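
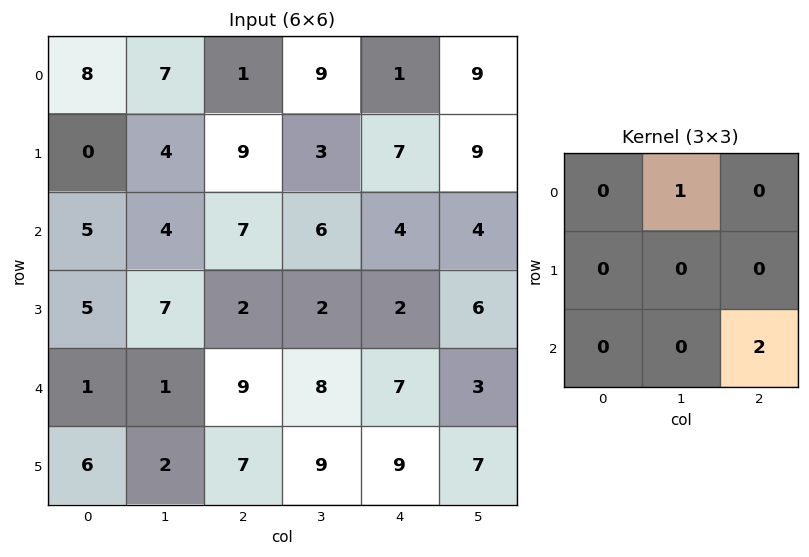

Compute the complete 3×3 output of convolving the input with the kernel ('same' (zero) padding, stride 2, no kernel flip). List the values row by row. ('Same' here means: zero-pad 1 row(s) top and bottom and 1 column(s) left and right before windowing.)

8 6 18
14 13 19
9 20 16

Output[0,0]: The receptive field on the zero-padded input at this output position is [0 0 0 / 0 8 7 / 0 0 4]. Elementwise product with the kernel and sum: 0·1 + 4·2.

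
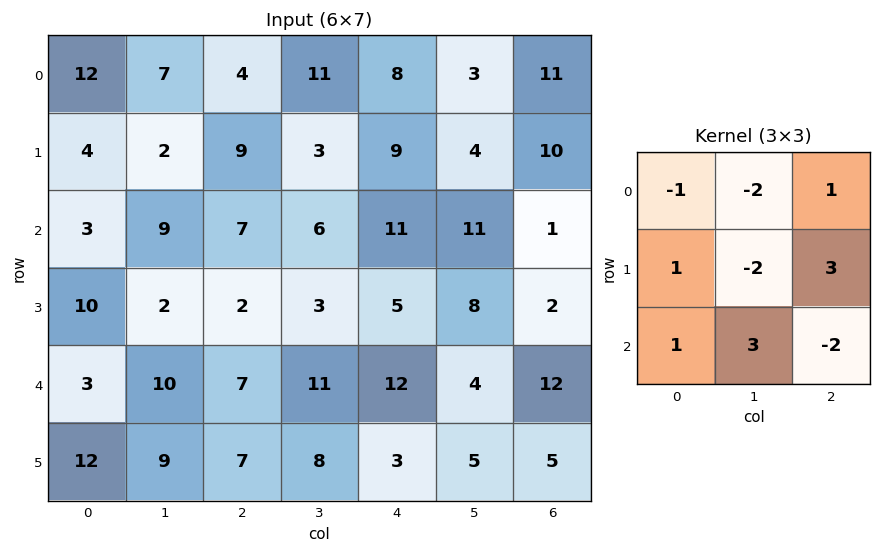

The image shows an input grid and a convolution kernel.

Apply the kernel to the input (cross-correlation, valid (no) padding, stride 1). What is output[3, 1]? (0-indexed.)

40

The receptive field on the input at this output position is [2 2 3 / 10 7 11 / 9 7 8]. Elementwise product with the kernel and sum: 2·-1 + 2·-2 + 3·1 + 10·1 + 7·-2 + 11·3 + 9·1 + 7·3 + 8·-2.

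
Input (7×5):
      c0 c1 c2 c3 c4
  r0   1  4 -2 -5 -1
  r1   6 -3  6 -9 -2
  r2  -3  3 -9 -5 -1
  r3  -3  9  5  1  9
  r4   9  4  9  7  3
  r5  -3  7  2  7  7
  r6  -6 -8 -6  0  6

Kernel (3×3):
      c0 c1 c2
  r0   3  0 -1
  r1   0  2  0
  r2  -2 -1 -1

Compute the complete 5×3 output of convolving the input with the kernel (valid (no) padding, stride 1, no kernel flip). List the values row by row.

Output[0,0]: The receptive field on the input at this output position is [1 4 -2 / 6 -3 6 / -3 3 -9]. Elementwise product with the kernel and sum: 1·3 + -2·-1 + -3·2 + -3·-2 + 3·-1 + -9·-1.
Output[0,1]: The receptive field on the input at this output position is [4 -2 -5 / -3 6 -9 / 3 -9 -5]. Elementwise product with the kernel and sum: 4·3 + -5·-1 + 6·2 + 3·-2 + -9·-1 + -5·-1.

11 37 1
10 -42 -10
-13 0 -52
-9 21 2
58 31 44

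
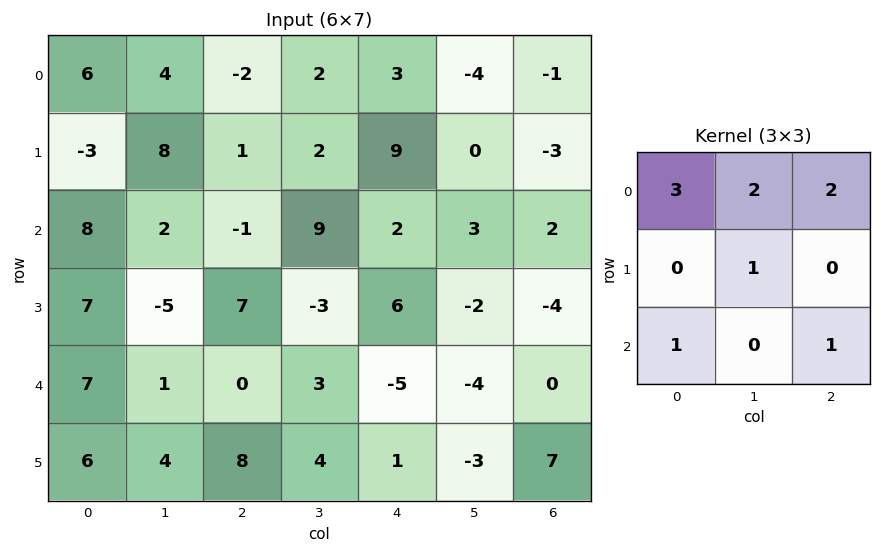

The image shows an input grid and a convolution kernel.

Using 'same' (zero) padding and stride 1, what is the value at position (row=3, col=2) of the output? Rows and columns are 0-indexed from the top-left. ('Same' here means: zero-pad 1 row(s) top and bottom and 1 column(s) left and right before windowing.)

The receptive field on the zero-padded input at this output position is [2 -1 9 / -5 7 -3 / 1 0 3]. Elementwise product with the kernel and sum: 2·3 + -1·2 + 9·2 + 7·1 + 1·1 + 3·1.

33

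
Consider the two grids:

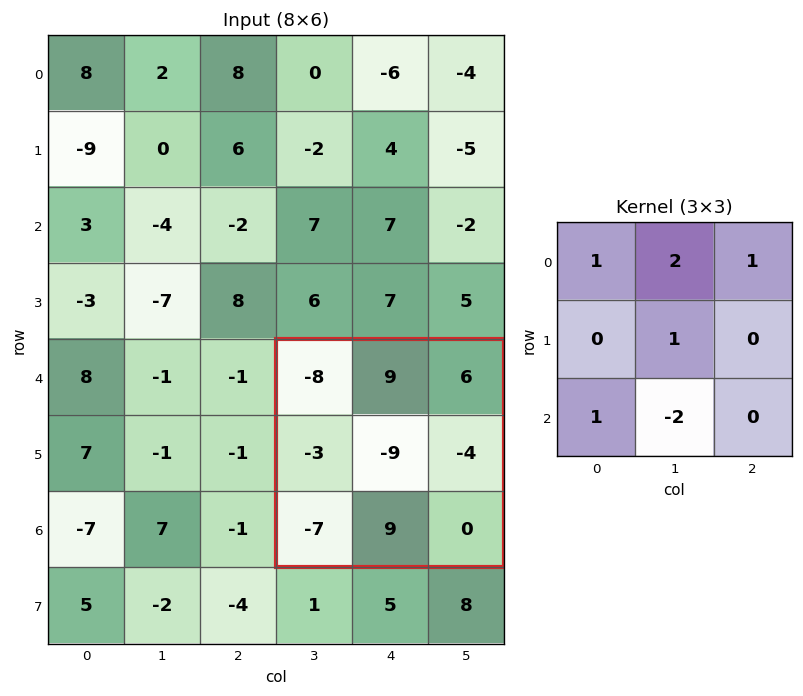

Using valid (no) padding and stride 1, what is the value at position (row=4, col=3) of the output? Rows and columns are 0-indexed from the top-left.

The receptive field on the input at this output position is [-8 9 6 / -3 -9 -4 / -7 9 0]. Elementwise product with the kernel and sum: -8·1 + 9·2 + 6·1 + -9·1 + -7·1 + 9·-2.

-18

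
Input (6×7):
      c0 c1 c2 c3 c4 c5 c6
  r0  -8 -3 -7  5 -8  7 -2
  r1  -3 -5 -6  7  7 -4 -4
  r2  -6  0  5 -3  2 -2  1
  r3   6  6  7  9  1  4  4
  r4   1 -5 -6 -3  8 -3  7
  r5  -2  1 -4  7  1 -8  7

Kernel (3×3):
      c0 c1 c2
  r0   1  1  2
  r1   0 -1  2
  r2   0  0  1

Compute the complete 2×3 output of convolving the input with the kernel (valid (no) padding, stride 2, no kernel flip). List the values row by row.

-27 -9 -8
6 7 13

Output[0,0]: The receptive field on the input at this output position is [-8 -3 -7 / -3 -5 -6 / -6 0 5]. Elementwise product with the kernel and sum: -8·1 + -3·1 + -7·2 + -5·-1 + -6·2 + 5·1.
Output[0,1]: The receptive field on the input at this output position is [-7 5 -8 / -6 7 7 / 5 -3 2]. Elementwise product with the kernel and sum: -7·1 + 5·1 + -8·2 + 7·-1 + 7·2 + 2·1.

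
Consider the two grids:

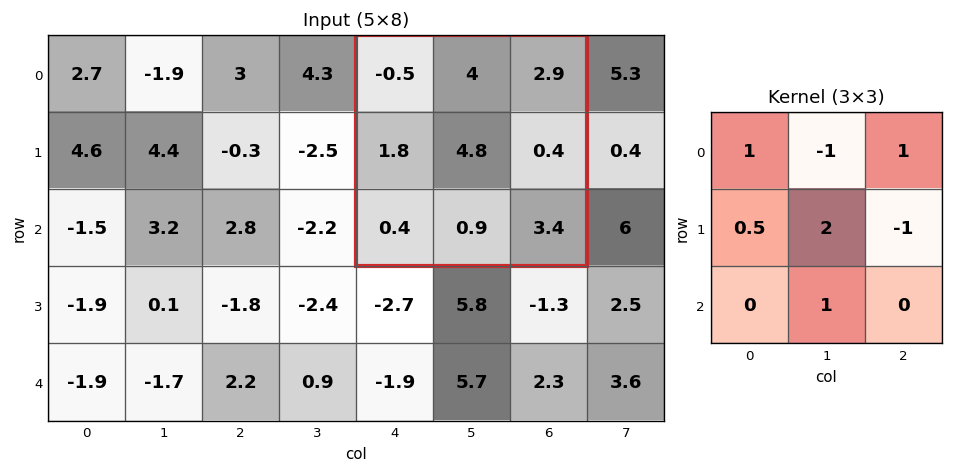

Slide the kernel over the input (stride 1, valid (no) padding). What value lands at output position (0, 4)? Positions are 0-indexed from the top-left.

The receptive field on the input at this output position is [-0.5 4 2.9 / 1.8 4.8 0.4 / 0.4 0.9 3.4]. Elementwise product with the kernel and sum: -0.5·1 + 4·-1 + 2.9·1 + 1.8·0.5 + 4.8·2 + 0.4·-1 + 0.9·1.

9.4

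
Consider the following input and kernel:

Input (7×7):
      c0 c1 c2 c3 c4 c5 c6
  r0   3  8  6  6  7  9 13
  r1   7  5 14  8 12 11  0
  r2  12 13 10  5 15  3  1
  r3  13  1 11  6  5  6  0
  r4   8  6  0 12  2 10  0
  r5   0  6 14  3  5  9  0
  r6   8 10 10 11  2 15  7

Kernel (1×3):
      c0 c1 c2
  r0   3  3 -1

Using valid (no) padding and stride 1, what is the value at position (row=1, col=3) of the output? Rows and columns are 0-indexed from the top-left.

49

The receptive field on the input at this output position is [8 12 11]. Elementwise product with the kernel and sum: 8·3 + 12·3 + 11·-1.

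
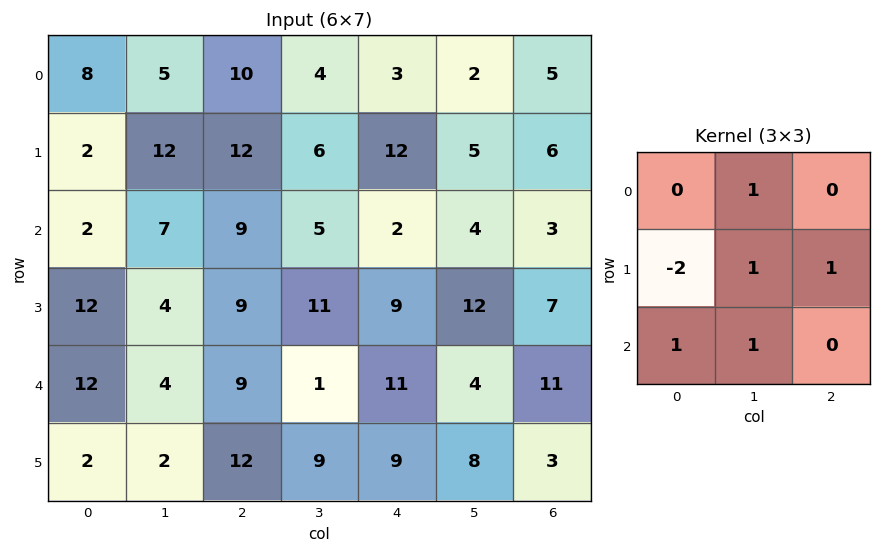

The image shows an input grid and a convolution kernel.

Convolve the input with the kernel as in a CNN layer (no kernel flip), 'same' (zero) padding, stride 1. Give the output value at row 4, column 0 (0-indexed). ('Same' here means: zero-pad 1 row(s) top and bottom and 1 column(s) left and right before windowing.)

The receptive field on the zero-padded input at this output position is [0 12 4 / 0 12 4 / 0 2 2]. Elementwise product with the kernel and sum: 12·1 + 0·-2 + 12·1 + 4·1 + 0·1 + 2·1.

30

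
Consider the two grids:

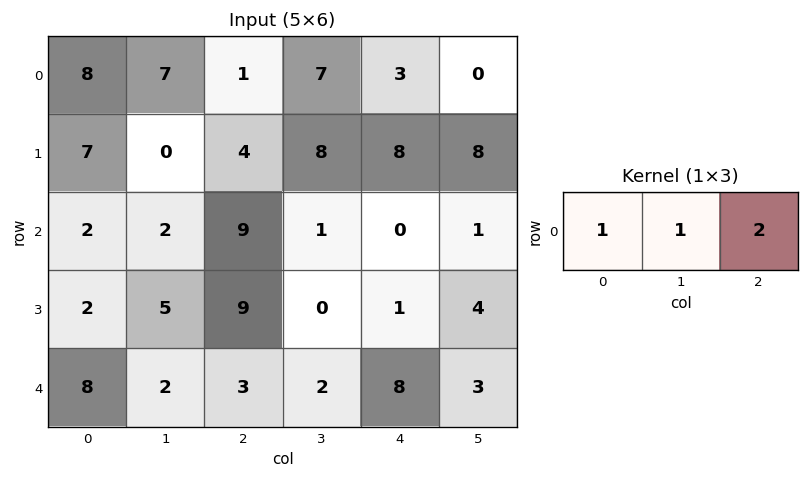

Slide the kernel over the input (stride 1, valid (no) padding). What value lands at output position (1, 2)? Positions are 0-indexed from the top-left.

28

The receptive field on the input at this output position is [4 8 8]. Elementwise product with the kernel and sum: 4·1 + 8·1 + 8·2.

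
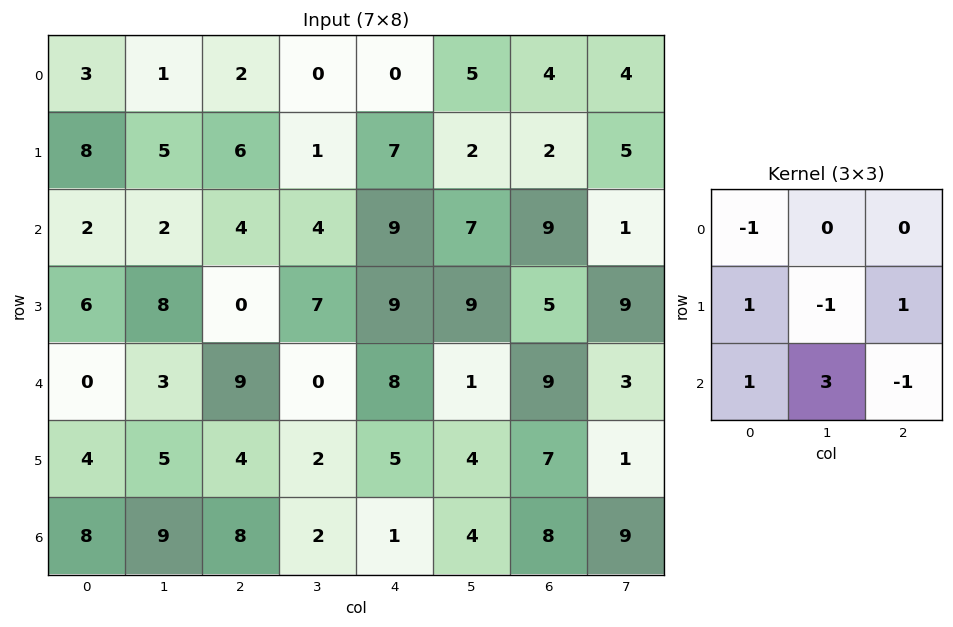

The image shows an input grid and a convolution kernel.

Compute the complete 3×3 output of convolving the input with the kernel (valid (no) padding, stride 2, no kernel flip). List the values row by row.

Output[0,0]: The receptive field on the input at this output position is [3 1 2 / 8 5 6 / 2 2 4]. Elementwise product with the kernel and sum: 3·-1 + 8·1 + 5·-1 + 6·1 + 2·1 + 2·3 + 4·-1.

10 17 28
-4 -1 -2
30 11 5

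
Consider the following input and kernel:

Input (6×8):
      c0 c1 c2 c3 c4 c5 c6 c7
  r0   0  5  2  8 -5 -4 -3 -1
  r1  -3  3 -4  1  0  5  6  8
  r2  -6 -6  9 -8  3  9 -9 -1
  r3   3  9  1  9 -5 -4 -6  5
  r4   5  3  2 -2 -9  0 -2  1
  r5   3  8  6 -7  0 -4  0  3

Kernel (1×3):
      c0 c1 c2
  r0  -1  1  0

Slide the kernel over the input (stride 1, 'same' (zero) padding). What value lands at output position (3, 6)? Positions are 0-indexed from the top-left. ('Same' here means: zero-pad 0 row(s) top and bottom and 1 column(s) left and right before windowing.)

-2

The receptive field on the zero-padded input at this output position is [-4 -6 5]. Elementwise product with the kernel and sum: -4·-1 + -6·1.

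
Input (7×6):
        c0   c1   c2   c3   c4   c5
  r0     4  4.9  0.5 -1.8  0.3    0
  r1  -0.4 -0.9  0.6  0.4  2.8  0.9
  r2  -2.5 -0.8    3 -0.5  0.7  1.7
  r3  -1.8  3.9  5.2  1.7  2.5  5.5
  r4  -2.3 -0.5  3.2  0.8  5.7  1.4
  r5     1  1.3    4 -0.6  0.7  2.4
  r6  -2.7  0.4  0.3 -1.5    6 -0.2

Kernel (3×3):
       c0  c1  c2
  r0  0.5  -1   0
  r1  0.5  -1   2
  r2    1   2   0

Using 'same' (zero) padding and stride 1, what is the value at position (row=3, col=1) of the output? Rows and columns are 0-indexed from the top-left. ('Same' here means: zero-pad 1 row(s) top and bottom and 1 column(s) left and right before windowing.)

The receptive field on the zero-padded input at this output position is [-2.5 -0.8 3 / -1.8 3.9 5.2 / -2.3 -0.5 3.2]. Elementwise product with the kernel and sum: -2.5·0.5 + -0.8·-1 + -1.8·0.5 + 3.9·-1 + 5.2·2 + -2.3·1 + -0.5·2.

1.85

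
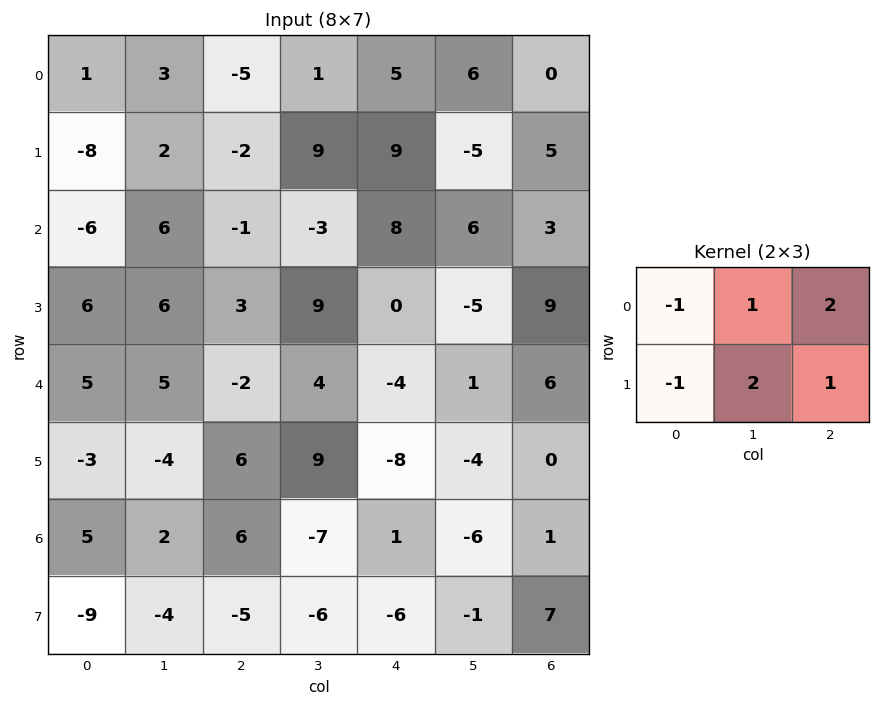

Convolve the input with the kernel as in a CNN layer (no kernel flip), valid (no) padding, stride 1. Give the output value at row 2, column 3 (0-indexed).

9

The receptive field on the input at this output position is [-3 8 6 / 9 0 -5]. Elementwise product with the kernel and sum: -3·-1 + 8·1 + 6·2 + 9·-1 + 0·2 + -5·1.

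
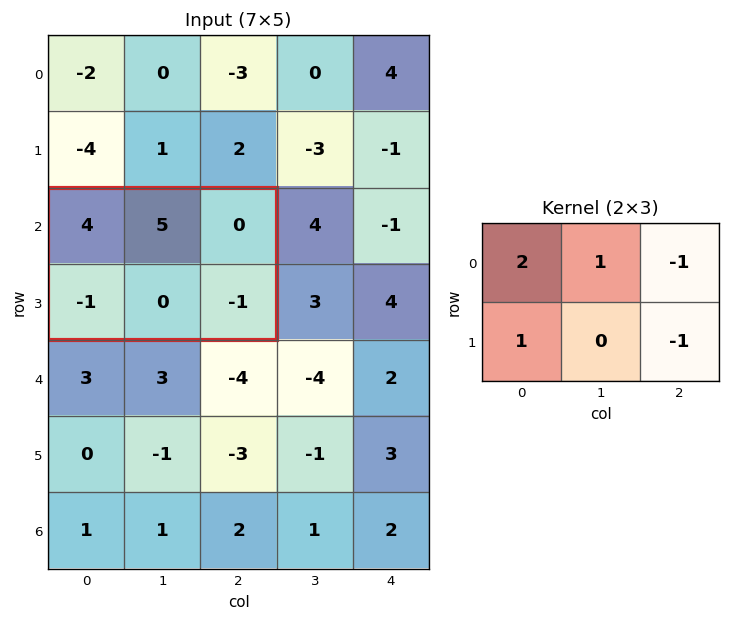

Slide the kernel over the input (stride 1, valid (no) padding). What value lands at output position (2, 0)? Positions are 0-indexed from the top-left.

The receptive field on the input at this output position is [4 5 0 / -1 0 -1]. Elementwise product with the kernel and sum: 4·2 + 5·1 + 0·-1 + -1·1 + -1·-1.

13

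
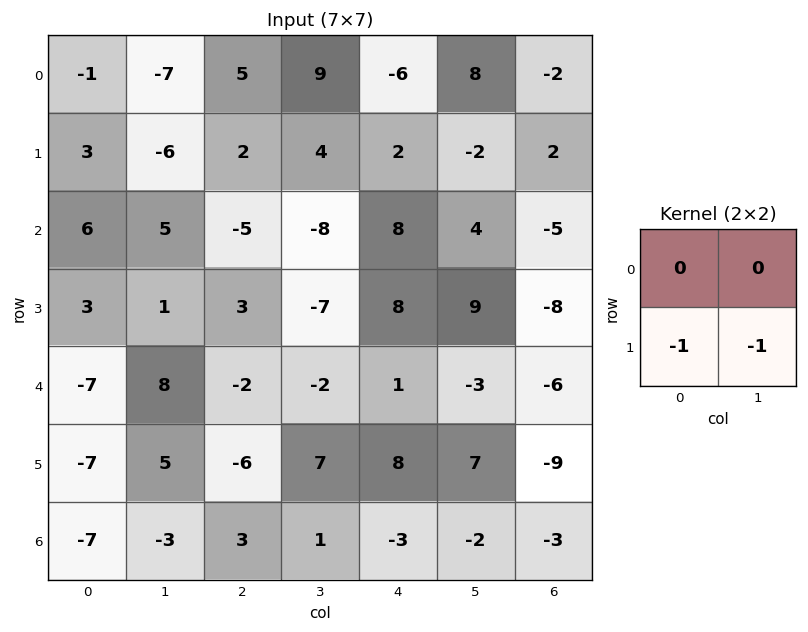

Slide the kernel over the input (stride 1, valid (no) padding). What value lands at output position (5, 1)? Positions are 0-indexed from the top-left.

0

The receptive field on the input at this output position is [5 -6 / -3 3]. Elementwise product with the kernel and sum: -3·-1 + 3·-1.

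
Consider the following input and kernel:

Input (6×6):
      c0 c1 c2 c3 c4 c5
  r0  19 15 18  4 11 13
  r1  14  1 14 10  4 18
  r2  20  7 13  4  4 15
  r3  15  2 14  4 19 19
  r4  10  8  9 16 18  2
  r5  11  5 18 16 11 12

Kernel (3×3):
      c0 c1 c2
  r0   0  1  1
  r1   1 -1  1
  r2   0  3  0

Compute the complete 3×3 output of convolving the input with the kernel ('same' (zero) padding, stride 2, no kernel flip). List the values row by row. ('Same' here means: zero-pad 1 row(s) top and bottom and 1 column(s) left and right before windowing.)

Output[0,0]: The receptive field on the zero-padded input at this output position is [0 0 0 / 0 19 15 / 0 14 1]. Elementwise product with the kernel and sum: 0·1 + 0·1 + 0·1 + 19·-1 + 15·1 + 14·3.
Output[0,1]: The receptive field on the zero-padded input at this output position is [0 0 0 / 15 18 4 / 1 14 10]. Elementwise product with the kernel and sum: 0·1 + 0·1 + 15·1 + 18·-1 + 4·1 + 14·3.

38 43 18
47 64 94
48 87 71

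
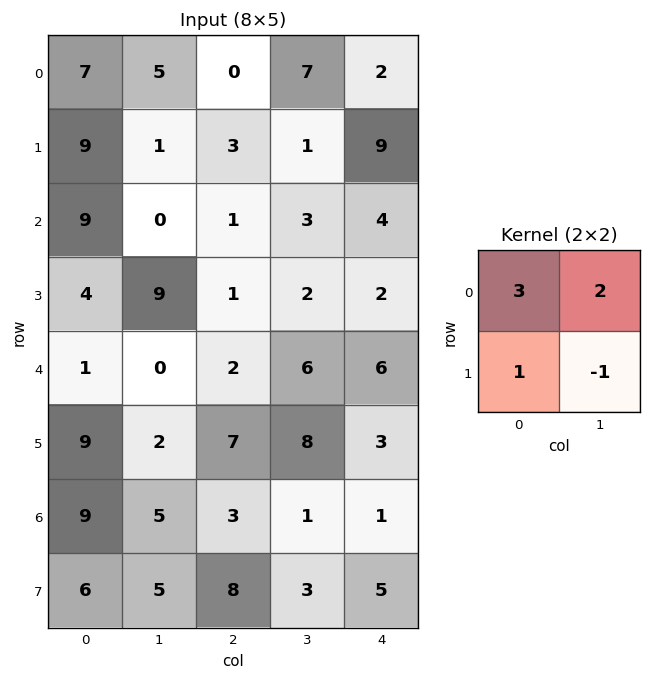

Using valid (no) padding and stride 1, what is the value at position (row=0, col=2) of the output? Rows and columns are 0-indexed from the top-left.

16

The receptive field on the input at this output position is [0 7 / 3 1]. Elementwise product with the kernel and sum: 0·3 + 7·2 + 3·1 + 1·-1.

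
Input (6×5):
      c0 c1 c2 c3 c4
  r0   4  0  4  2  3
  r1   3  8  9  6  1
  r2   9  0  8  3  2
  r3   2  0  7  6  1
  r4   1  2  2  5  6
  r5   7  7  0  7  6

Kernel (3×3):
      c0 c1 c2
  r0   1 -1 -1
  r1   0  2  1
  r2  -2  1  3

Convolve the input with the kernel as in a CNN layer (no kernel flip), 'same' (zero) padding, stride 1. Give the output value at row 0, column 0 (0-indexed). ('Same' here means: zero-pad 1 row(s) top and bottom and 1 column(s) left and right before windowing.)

The receptive field on the zero-padded input at this output position is [0 0 0 / 0 4 0 / 0 3 8]. Elementwise product with the kernel and sum: 0·1 + 0·-1 + 0·-1 + 4·2 + 0·1 + 0·-2 + 3·1 + 8·3.

35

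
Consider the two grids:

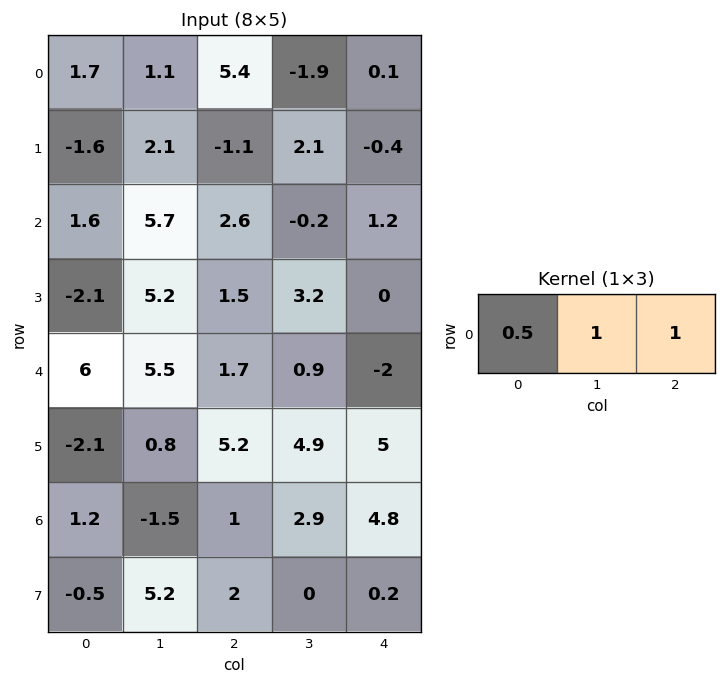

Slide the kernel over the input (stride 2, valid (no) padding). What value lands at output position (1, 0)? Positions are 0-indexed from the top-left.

The receptive field on the input at this output position is [1.6 5.7 2.6]. Elementwise product with the kernel and sum: 1.6·0.5 + 5.7·1 + 2.6·1.

9.1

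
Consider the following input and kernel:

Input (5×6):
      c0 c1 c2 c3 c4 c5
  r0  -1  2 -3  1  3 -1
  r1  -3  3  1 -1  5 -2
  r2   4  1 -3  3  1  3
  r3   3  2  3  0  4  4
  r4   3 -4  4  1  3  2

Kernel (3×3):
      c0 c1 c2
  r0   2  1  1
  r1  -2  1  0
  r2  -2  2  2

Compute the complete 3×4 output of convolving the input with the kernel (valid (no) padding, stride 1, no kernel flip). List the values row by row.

-6 -5 9 13
-5 3 17 12
-4 19 -8 22

Output[0,0]: The receptive field on the input at this output position is [-1 2 -3 / -3 3 1 / 4 1 -3]. Elementwise product with the kernel and sum: -1·2 + 2·1 + -3·1 + -3·-2 + 3·1 + 4·-2 + 1·2 + -3·2.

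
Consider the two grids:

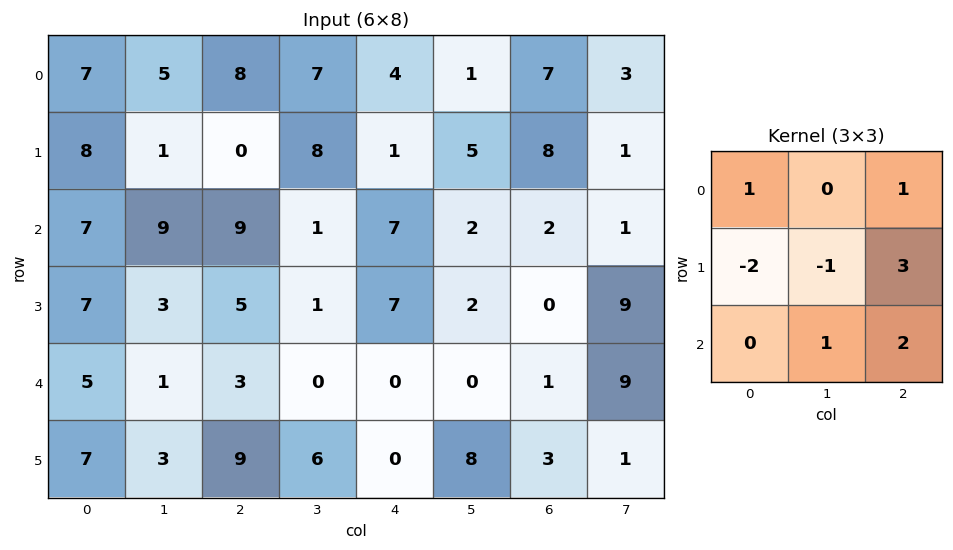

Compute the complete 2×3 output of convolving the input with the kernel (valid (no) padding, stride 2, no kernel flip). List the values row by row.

Output[0,0]: The receptive field on the input at this output position is [7 5 8 / 8 1 0 / 7 9 9]. Elementwise product with the kernel and sum: 7·1 + 8·1 + 8·-2 + 1·-1 + 0·3 + 9·1 + 9·2.
Output[0,1]: The receptive field on the input at this output position is [8 7 4 / 0 8 1 / 9 1 7]. Elementwise product with the kernel and sum: 8·1 + 4·1 + 0·-2 + 8·-1 + 1·3 + 1·1 + 7·2.

25 22 34
21 26 -5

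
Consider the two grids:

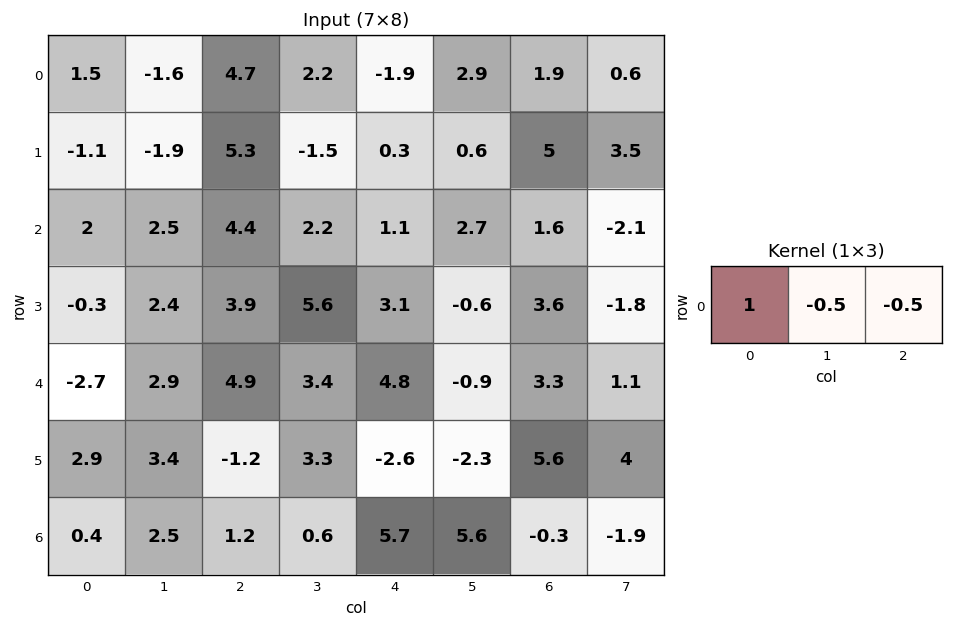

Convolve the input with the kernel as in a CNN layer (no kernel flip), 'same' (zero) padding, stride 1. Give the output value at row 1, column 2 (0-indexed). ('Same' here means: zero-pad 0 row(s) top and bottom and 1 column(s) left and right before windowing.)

-3.8

The receptive field on the zero-padded input at this output position is [-1.9 5.3 -1.5]. Elementwise product with the kernel and sum: -1.9·1 + 5.3·-0.5 + -1.5·-0.5.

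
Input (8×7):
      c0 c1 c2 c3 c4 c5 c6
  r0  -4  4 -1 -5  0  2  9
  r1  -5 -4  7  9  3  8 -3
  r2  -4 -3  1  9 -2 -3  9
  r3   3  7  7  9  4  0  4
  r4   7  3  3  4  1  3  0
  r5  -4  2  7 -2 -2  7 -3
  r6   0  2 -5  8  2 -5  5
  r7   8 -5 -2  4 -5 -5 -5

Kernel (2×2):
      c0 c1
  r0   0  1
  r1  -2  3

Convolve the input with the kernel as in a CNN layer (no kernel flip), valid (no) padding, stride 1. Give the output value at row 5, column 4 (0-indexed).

-12

The receptive field on the input at this output position is [-2 7 / 2 -5]. Elementwise product with the kernel and sum: 7·1 + 2·-2 + -5·3.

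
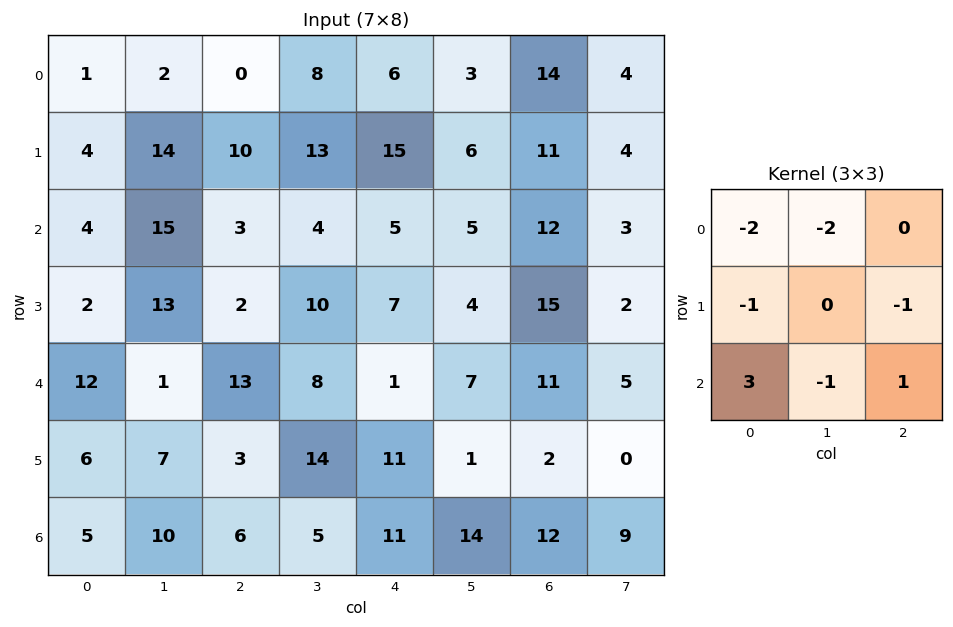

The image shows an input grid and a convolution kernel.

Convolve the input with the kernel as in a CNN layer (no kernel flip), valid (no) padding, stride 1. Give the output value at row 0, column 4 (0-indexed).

-22

The receptive field on the input at this output position is [6 3 14 / 15 6 11 / 5 5 12]. Elementwise product with the kernel and sum: 6·-2 + 3·-2 + 15·-1 + 11·-1 + 5·3 + 5·-1 + 12·1.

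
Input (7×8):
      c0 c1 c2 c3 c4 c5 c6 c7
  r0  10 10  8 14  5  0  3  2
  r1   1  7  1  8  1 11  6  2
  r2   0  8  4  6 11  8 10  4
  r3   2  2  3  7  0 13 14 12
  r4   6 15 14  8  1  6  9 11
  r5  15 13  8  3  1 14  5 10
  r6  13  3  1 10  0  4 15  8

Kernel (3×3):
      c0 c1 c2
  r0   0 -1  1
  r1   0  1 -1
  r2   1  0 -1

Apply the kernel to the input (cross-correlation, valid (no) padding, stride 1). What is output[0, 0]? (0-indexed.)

0

The receptive field on the input at this output position is [10 10 8 / 1 7 1 / 0 8 4]. Elementwise product with the kernel and sum: 10·-1 + 8·1 + 7·1 + 1·-1 + 0·1 + 4·-1.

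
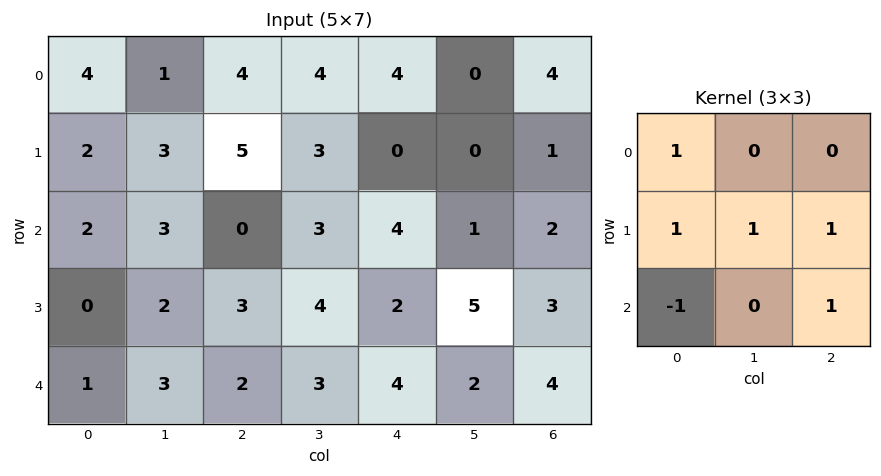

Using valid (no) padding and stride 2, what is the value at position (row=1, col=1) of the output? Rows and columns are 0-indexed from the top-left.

11

The receptive field on the input at this output position is [0 3 4 / 3 4 2 / 2 3 4]. Elementwise product with the kernel and sum: 0·1 + 3·1 + 4·1 + 2·1 + 2·-1 + 4·1.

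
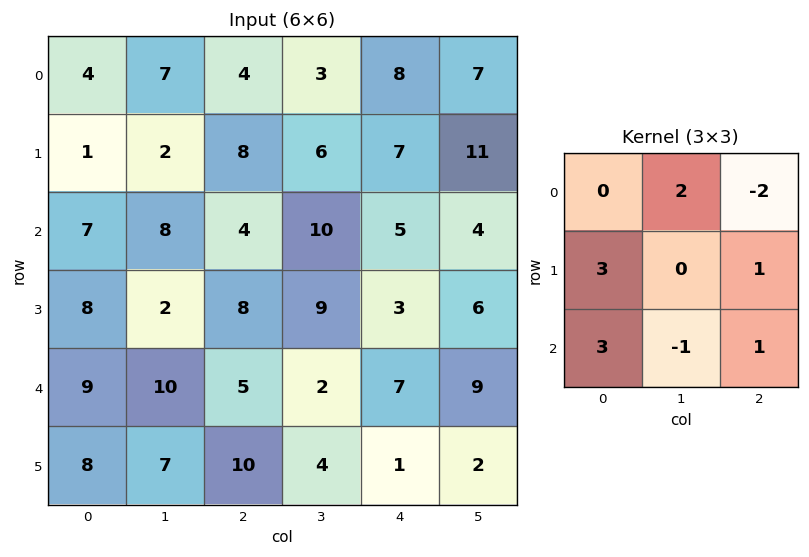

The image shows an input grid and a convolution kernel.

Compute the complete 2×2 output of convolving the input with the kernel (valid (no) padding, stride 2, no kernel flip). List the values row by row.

Output[0,0]: The receptive field on the input at this output position is [4 7 4 / 1 2 8 / 7 8 4]. Elementwise product with the kernel and sum: 7·2 + 4·-2 + 1·3 + 8·1 + 7·3 + 8·-1 + 4·1.

34 28
62 57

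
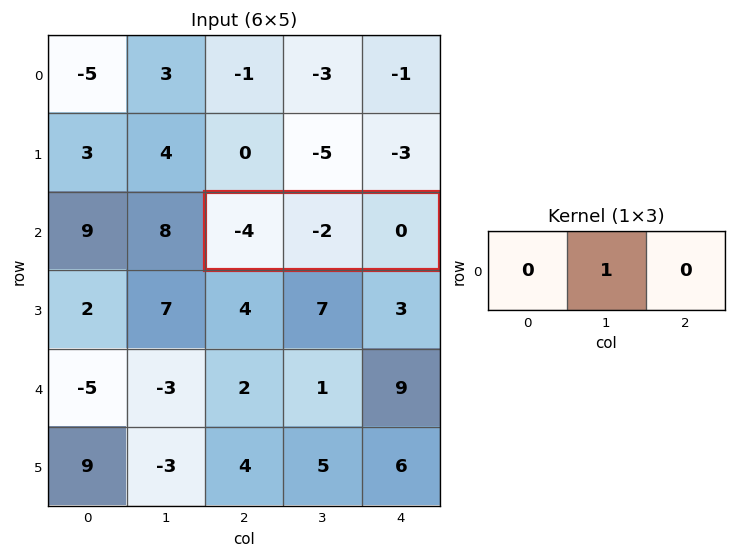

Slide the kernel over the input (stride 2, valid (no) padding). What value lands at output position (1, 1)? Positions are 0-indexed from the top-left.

The receptive field on the input at this output position is [-4 -2 0]. Elementwise product with the kernel and sum: -2·1.

-2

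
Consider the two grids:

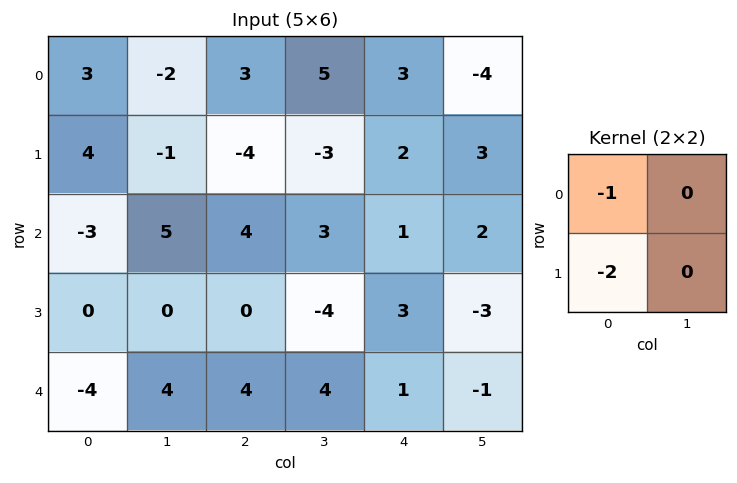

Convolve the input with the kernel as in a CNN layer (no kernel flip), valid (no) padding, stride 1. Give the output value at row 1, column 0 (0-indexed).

The receptive field on the input at this output position is [4 -1 / -3 5]. Elementwise product with the kernel and sum: 4·-1 + -3·-2.

2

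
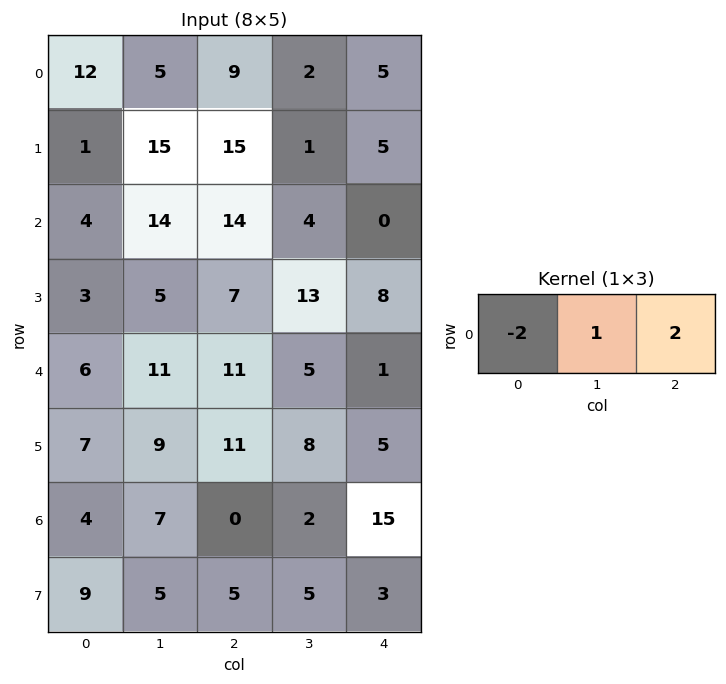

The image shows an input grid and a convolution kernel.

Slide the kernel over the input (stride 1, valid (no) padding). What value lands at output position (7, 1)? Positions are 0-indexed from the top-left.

The receptive field on the input at this output position is [5 5 5]. Elementwise product with the kernel and sum: 5·-2 + 5·1 + 5·2.

5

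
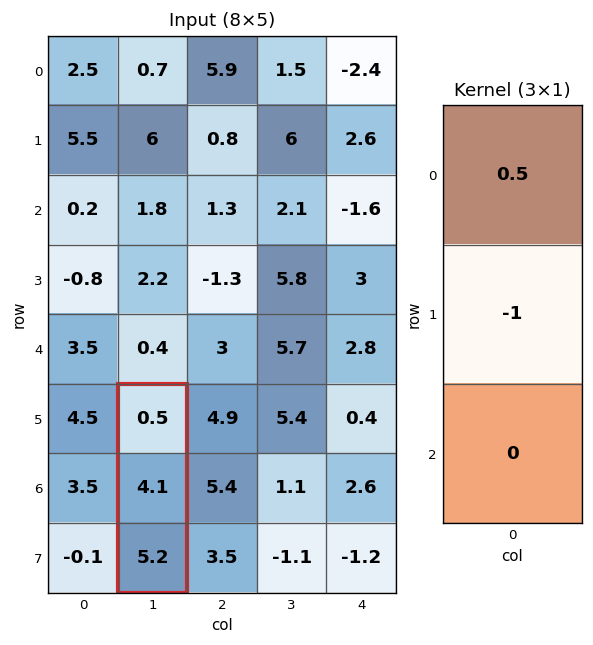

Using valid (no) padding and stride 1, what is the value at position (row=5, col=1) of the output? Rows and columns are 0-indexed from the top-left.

The receptive field on the input at this output position is [0.5 / 4.1 / 5.2]. Elementwise product with the kernel and sum: 0.5·0.5 + 4.1·-1.

-3.85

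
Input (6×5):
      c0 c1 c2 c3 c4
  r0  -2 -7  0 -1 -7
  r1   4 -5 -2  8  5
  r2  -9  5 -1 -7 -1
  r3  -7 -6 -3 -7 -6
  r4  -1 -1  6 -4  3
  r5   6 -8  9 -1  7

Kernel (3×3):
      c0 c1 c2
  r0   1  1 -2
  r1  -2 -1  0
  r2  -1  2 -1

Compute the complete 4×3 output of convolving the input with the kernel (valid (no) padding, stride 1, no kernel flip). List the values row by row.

8 7 -3
14 -25 0
11 50 -10
-35 28 -24

Output[0,0]: The receptive field on the input at this output position is [-2 -7 0 / 4 -5 -2 / -9 5 -1]. Elementwise product with the kernel and sum: -2·1 + -7·1 + 0·-2 + 4·-2 + -5·-1 + -9·-1 + 5·2 + -1·-1.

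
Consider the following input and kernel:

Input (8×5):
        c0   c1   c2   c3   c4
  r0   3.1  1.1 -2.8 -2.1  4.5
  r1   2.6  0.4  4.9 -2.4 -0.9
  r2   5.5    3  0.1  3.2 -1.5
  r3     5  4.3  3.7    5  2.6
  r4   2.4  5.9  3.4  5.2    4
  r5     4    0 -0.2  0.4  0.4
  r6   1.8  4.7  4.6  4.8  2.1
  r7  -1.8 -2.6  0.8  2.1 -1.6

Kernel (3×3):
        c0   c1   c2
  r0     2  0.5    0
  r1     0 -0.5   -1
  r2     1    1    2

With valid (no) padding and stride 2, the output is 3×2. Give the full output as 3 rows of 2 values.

Output[0,0]: The receptive field on the input at this output position is [3.1 1.1 -2.8 / 2.6 0.4 4.9 / 5.5 3 0.1]. Elementwise product with the kernel and sum: 3.1·2 + 1.1·0.5 + 0.4·-0.5 + 4.9·-1 + 5.5·1 + 3·1 + 0.1·2.

10.35 -4.25
21.75 13.3
23.65 22.4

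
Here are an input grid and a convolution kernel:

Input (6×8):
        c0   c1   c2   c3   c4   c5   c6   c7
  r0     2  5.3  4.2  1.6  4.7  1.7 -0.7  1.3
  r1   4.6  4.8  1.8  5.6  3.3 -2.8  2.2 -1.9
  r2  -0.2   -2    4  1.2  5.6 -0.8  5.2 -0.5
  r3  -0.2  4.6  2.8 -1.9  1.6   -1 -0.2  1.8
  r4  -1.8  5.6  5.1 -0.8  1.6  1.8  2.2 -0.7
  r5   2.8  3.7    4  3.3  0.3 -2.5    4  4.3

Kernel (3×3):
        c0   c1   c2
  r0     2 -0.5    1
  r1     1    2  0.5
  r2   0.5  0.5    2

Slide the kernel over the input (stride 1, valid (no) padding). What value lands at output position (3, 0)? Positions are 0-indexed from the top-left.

23.3

The receptive field on the input at this output position is [-0.2 4.6 2.8 / -1.8 5.6 5.1 / 2.8 3.7 4]. Elementwise product with the kernel and sum: -0.2·2 + 4.6·-0.5 + 2.8·1 + -1.8·1 + 5.6·2 + 5.1·0.5 + 2.8·0.5 + 3.7·0.5 + 4·2.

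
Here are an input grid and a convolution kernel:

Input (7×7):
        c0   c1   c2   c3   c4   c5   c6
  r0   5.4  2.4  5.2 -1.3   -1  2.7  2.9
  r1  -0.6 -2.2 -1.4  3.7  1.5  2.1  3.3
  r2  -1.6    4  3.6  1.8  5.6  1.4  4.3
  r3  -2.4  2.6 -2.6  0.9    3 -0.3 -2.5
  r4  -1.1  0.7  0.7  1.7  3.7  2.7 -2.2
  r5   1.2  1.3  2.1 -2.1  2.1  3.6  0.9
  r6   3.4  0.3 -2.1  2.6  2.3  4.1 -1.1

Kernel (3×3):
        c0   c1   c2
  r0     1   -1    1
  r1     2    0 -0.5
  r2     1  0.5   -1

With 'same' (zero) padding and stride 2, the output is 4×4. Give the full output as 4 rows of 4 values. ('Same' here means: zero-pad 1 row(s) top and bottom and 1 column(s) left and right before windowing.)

Output[0,0]: The receptive field on the zero-padded input at this output position is [0 0 0 / 0 5.4 2.4 / 0 -0.6 -2.2]. Elementwise product with the kernel and sum: 0·1 + 0·-1 + 0·1 + 0·2 + 2.4·-0.5 + 0·1 + -0.6·0.5 + -2.2·-1.
Output[0,1]: The receptive field on the zero-padded input at this output position is [0 0 0 / 2.4 5.2 -1.3 / -2.2 -1.4 3.7]. Elementwise product with the kernel and sum: 0·1 + 0·-1 + 0·1 + 2.4·2 + -1.3·-0.5 + -2.2·1 + -1.4·0.5 + 3.7·-1.

0.7 -1.15 -1.6 9.15
-7.4 10.4 9.9 0.05
3.95 11.1 -5 11.65
-0.05 -3.6 2.55 10.9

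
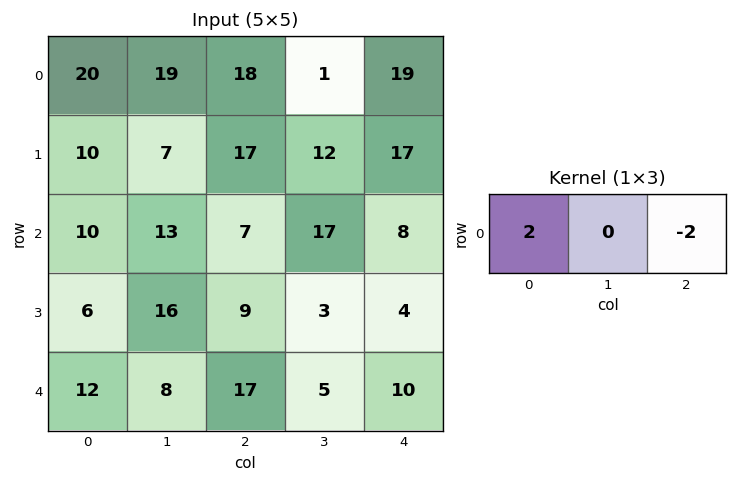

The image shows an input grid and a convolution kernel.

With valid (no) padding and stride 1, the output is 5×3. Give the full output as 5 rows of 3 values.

Output[0,0]: The receptive field on the input at this output position is [20 19 18]. Elementwise product with the kernel and sum: 20·2 + 18·-2.
Output[0,1]: The receptive field on the input at this output position is [19 18 1]. Elementwise product with the kernel and sum: 19·2 + 1·-2.

4 36 -2
-14 -10 0
6 -8 -2
-6 26 10
-10 6 14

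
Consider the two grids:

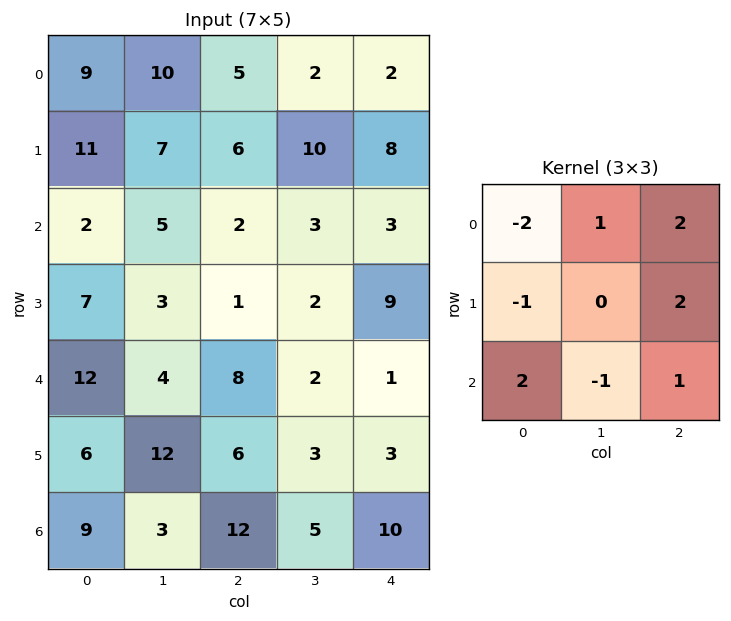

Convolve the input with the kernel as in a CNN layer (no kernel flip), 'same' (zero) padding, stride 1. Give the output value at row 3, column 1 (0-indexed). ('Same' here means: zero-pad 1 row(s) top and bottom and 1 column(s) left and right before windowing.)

The receptive field on the zero-padded input at this output position is [2 5 2 / 7 3 1 / 12 4 8]. Elementwise product with the kernel and sum: 2·-2 + 5·1 + 2·2 + 7·-1 + 1·2 + 12·2 + 4·-1 + 8·1.

28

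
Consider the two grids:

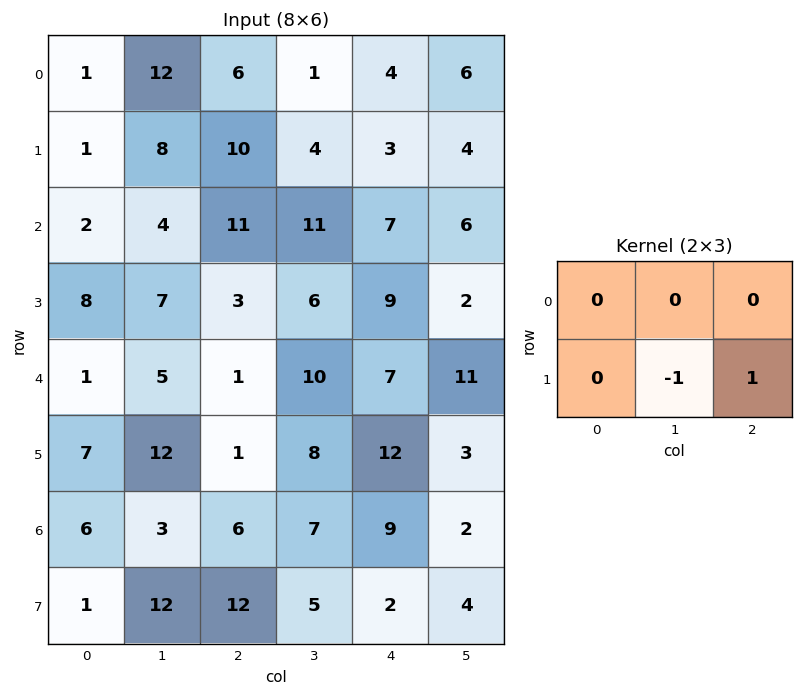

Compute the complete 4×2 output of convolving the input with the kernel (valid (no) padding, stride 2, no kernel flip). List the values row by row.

Output[0,0]: The receptive field on the input at this output position is [1 12 6 / 1 8 10]. Elementwise product with the kernel and sum: 8·-1 + 10·1.

2 -1
-4 3
-11 4
0 -3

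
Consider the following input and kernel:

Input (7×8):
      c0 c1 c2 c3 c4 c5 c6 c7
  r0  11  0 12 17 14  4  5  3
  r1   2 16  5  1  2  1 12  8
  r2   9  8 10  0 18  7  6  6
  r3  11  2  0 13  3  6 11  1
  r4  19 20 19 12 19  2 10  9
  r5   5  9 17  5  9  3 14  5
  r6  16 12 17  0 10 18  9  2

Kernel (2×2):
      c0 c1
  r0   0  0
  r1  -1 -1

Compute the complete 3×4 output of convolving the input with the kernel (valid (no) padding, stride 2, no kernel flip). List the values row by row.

Output[0,0]: The receptive field on the input at this output position is [11 0 / 2 16]. Elementwise product with the kernel and sum: 2·-1 + 16·-1.
Output[0,1]: The receptive field on the input at this output position is [12 17 / 5 1]. Elementwise product with the kernel and sum: 5·-1 + 1·-1.

-18 -6 -3 -20
-13 -13 -9 -12
-14 -22 -12 -19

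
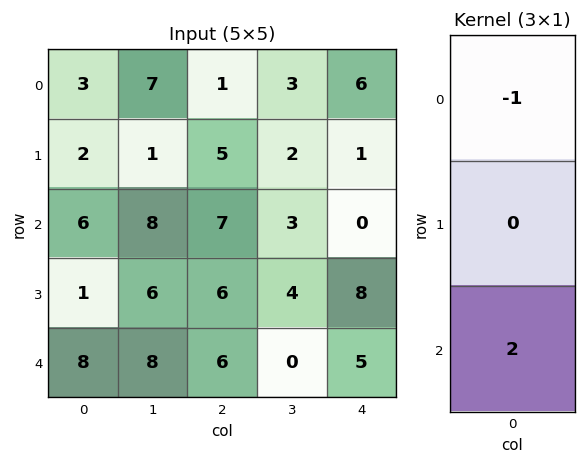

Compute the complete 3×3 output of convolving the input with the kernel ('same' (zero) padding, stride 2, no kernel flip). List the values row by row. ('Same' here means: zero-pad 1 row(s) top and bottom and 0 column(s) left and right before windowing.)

4 10 2
0 7 15
-1 -6 -8

Output[0,0]: The receptive field on the zero-padded input at this output position is [0 / 3 / 2]. Elementwise product with the kernel and sum: 0·-1 + 2·2.
Output[0,1]: The receptive field on the zero-padded input at this output position is [0 / 1 / 5]. Elementwise product with the kernel and sum: 0·-1 + 5·2.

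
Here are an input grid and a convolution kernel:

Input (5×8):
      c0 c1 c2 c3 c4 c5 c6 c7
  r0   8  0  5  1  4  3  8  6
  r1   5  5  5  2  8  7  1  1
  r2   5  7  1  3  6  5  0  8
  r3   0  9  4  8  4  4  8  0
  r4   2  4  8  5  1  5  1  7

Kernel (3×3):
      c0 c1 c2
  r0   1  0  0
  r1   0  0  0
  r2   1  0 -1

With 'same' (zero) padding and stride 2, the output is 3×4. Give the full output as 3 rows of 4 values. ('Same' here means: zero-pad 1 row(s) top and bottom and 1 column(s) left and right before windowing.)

-5 3 -5 6
-9 6 6 11
0 9 8 4

Output[0,0]: The receptive field on the zero-padded input at this output position is [0 0 0 / 0 8 0 / 0 5 5]. Elementwise product with the kernel and sum: 0·1 + 0·1 + 5·-1.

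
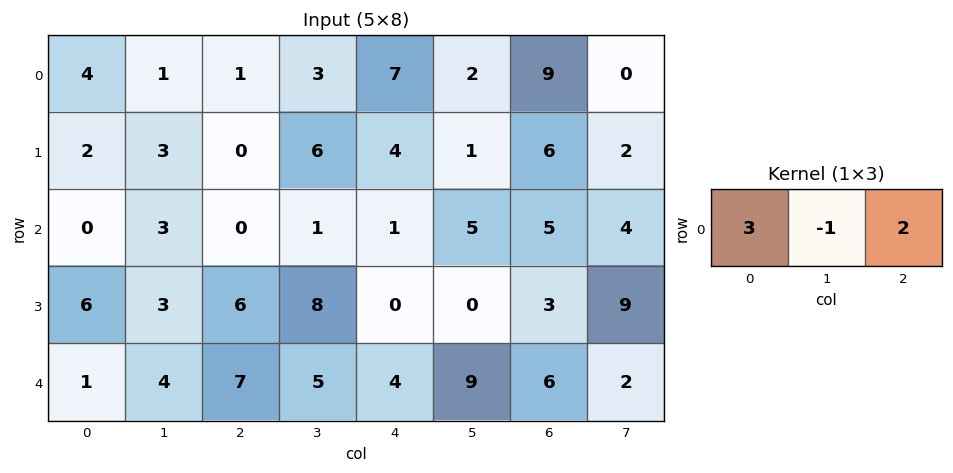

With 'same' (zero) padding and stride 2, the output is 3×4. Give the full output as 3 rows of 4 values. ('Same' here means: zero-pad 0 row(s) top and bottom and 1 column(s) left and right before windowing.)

Output[0,0]: The receptive field on the zero-padded input at this output position is [0 4 1]. Elementwise product with the kernel and sum: 0·3 + 4·-1 + 1·2.
Output[0,1]: The receptive field on the zero-padded input at this output position is [1 1 3]. Elementwise product with the kernel and sum: 1·3 + 1·-1 + 3·2.

-2 8 6 -3
6 11 12 18
7 15 29 25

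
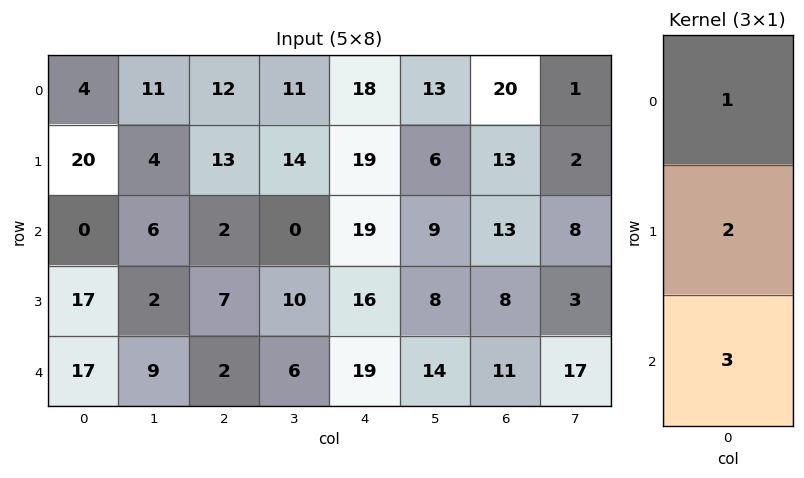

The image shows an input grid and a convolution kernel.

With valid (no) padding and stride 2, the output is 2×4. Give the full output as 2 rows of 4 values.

44 44 113 85
85 22 108 62

Output[0,0]: The receptive field on the input at this output position is [4 / 20 / 0]. Elementwise product with the kernel and sum: 4·1 + 20·2 + 0·3.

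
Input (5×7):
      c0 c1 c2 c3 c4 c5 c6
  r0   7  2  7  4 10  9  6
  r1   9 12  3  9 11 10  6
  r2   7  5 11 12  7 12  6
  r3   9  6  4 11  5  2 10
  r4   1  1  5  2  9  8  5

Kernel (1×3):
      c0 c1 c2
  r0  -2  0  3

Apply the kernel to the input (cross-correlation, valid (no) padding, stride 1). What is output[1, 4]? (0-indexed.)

-4

The receptive field on the input at this output position is [11 10 6]. Elementwise product with the kernel and sum: 11·-2 + 6·3.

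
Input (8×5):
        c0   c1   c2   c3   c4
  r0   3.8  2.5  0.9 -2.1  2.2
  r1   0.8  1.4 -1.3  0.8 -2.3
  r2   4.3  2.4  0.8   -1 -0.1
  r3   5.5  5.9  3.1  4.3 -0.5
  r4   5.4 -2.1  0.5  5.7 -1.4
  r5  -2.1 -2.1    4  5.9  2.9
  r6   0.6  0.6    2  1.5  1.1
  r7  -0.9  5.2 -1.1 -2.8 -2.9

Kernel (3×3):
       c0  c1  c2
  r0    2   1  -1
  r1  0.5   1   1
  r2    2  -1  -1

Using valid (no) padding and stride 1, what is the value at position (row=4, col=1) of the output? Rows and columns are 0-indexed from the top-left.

The receptive field on the input at this output position is [-2.1 0.5 5.7 / -2.1 4 5.9 / 0.6 2 1.5]. Elementwise product with the kernel and sum: -2.1·2 + 0.5·1 + 5.7·-1 + -2.1·0.5 + 4·1 + 5.9·1 + 0.6·2 + 2·-1 + 1.5·-1.

-2.85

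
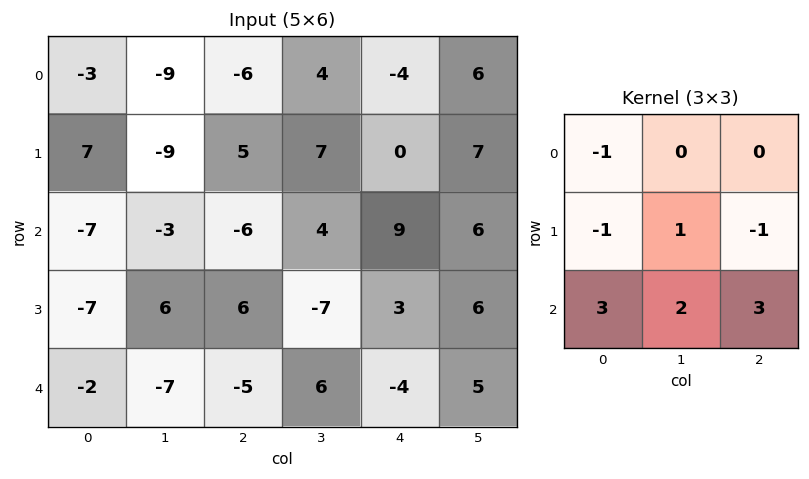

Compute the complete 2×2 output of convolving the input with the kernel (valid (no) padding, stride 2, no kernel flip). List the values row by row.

-63 25
-21 -25

Output[0,0]: The receptive field on the input at this output position is [-3 -9 -6 / 7 -9 5 / -7 -3 -6]. Elementwise product with the kernel and sum: -3·-1 + 7·-1 + -9·1 + 5·-1 + -7·3 + -3·2 + -6·3.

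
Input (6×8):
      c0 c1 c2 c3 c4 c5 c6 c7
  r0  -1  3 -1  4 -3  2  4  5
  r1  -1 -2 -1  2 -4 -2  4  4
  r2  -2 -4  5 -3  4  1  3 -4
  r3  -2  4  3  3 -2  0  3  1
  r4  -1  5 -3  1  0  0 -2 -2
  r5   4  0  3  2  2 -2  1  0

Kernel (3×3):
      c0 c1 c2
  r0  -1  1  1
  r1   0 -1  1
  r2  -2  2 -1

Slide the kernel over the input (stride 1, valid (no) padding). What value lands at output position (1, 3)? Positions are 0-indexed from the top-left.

-21

The receptive field on the input at this output position is [2 -4 -2 / -3 4 1 / 3 -2 0]. Elementwise product with the kernel and sum: 2·-1 + -4·1 + -2·1 + 4·-1 + 1·1 + 3·-2 + -2·2 + 0·-1.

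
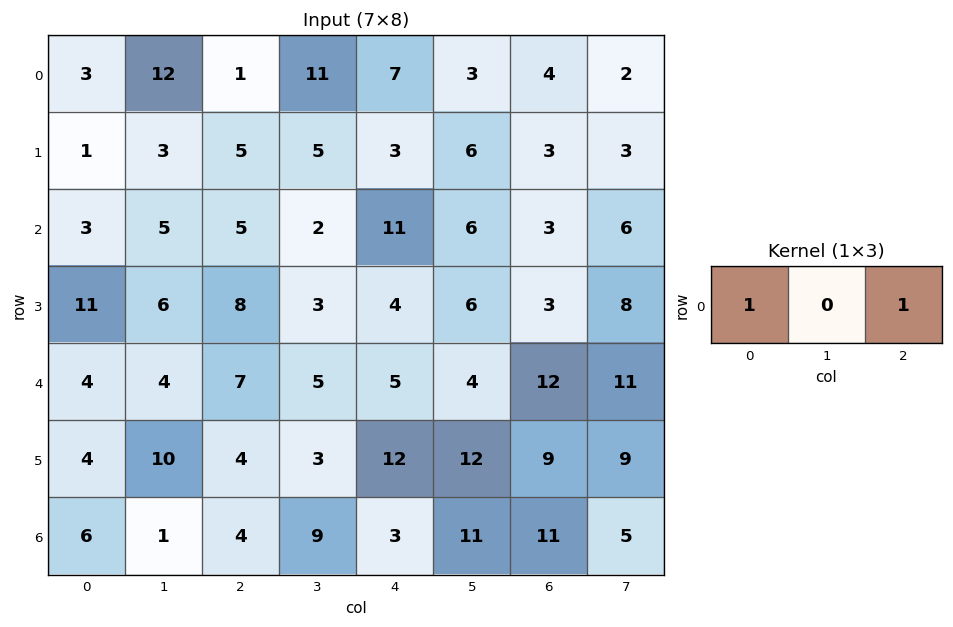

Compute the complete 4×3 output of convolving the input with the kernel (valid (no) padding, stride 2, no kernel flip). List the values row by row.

4 8 11
8 16 14
11 12 17
10 7 14

Output[0,0]: The receptive field on the input at this output position is [3 12 1]. Elementwise product with the kernel and sum: 3·1 + 1·1.
Output[0,1]: The receptive field on the input at this output position is [1 11 7]. Elementwise product with the kernel and sum: 1·1 + 7·1.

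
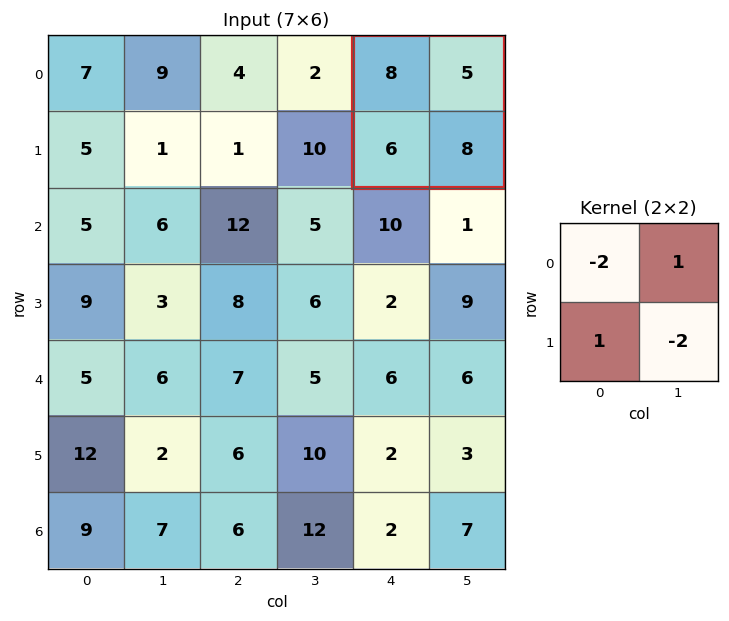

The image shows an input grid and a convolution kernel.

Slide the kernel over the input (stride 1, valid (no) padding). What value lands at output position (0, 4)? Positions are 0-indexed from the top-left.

The receptive field on the input at this output position is [8 5 / 6 8]. Elementwise product with the kernel and sum: 8·-2 + 5·1 + 6·1 + 8·-2.

-21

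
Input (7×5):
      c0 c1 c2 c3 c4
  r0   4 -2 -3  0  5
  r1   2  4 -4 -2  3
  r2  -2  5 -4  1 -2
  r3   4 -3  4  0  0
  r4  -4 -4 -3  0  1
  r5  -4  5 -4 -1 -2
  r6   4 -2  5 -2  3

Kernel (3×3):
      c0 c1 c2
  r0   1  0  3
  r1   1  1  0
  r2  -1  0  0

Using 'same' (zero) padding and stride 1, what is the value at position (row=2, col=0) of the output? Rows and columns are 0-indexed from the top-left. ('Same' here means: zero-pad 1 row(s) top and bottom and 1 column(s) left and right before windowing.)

The receptive field on the zero-padded input at this output position is [0 2 4 / 0 -2 5 / 0 4 -3]. Elementwise product with the kernel and sum: 0·1 + 4·3 + 0·1 + -2·1 + 0·-1.

10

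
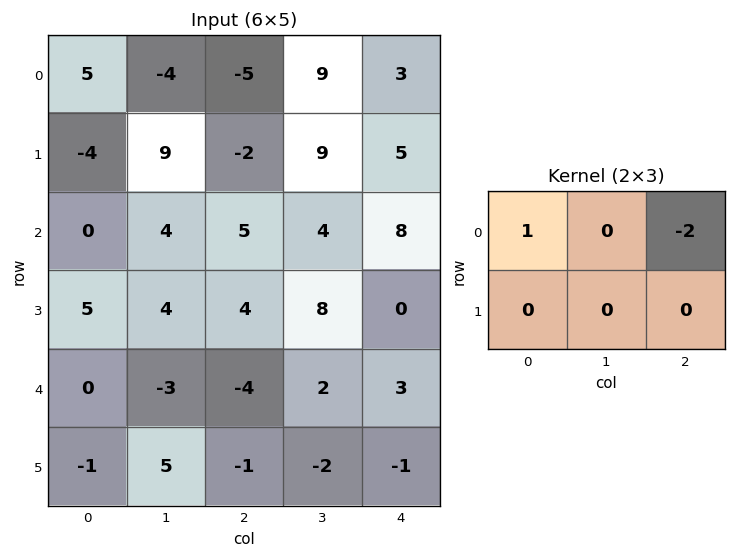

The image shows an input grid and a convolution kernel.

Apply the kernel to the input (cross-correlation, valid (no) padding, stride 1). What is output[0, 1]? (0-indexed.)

-22

The receptive field on the input at this output position is [-4 -5 9 / 9 -2 9]. Elementwise product with the kernel and sum: -4·1 + 9·-2.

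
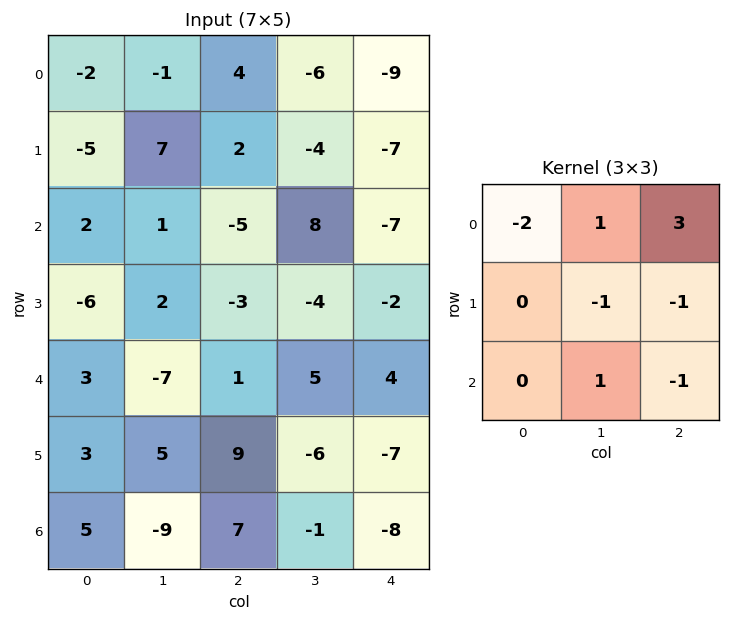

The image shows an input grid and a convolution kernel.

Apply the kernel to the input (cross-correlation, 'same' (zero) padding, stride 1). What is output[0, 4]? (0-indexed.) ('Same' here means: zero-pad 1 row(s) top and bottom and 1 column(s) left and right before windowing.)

The receptive field on the zero-padded input at this output position is [0 0 0 / -6 -9 0 / -4 -7 0]. Elementwise product with the kernel and sum: 0·-2 + 0·1 + 0·3 + -9·-1 + 0·-1 + -7·1 + 0·-1.

2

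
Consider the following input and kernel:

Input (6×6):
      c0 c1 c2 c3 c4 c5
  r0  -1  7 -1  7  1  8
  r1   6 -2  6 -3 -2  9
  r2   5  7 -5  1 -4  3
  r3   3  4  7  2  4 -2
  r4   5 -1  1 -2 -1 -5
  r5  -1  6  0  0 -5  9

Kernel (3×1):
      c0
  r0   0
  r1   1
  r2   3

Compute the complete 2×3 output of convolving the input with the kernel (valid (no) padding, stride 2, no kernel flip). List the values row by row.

Output[0,0]: The receptive field on the input at this output position is [-1 / 6 / 5]. Elementwise product with the kernel and sum: 6·1 + 5·3.
Output[0,1]: The receptive field on the input at this output position is [-1 / 6 / -5]. Elementwise product with the kernel and sum: 6·1 + -5·3.

21 -9 -14
18 10 1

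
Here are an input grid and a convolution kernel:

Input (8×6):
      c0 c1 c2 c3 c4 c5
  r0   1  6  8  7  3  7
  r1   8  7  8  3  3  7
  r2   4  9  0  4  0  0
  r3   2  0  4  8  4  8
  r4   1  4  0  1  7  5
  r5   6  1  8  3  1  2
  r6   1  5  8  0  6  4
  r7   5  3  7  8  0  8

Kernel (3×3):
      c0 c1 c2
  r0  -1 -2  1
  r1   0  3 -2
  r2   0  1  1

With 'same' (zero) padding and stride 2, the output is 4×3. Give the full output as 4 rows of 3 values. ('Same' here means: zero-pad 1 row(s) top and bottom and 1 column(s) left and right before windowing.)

Output[0,0]: The receptive field on the zero-padded input at this output position is [0 0 0 / 0 1 6 / 0 8 7]. Elementwise product with the kernel and sum: 0·-1 + 0·-2 + 0·1 + 1·3 + 6·-2 + 8·1 + 7·1.
Output[0,1]: The receptive field on the zero-padded input at this output position is [0 0 0 / 6 8 7 / 7 8 3]. Elementwise product with the kernel and sum: 0·-1 + 0·-2 + 0·1 + 8·3 + 7·-2 + 8·1 + 3·1.

6 21 5
-13 -16 10
-2 9 6
-10 25 15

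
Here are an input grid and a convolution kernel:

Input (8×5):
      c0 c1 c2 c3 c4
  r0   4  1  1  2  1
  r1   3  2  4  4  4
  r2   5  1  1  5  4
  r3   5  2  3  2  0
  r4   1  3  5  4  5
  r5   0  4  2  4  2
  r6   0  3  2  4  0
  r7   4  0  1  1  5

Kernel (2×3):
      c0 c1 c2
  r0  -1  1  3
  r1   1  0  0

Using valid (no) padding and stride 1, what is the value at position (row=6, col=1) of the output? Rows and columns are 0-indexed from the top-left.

11

The receptive field on the input at this output position is [3 2 4 / 0 1 1]. Elementwise product with the kernel and sum: 3·-1 + 2·1 + 4·3 + 0·1.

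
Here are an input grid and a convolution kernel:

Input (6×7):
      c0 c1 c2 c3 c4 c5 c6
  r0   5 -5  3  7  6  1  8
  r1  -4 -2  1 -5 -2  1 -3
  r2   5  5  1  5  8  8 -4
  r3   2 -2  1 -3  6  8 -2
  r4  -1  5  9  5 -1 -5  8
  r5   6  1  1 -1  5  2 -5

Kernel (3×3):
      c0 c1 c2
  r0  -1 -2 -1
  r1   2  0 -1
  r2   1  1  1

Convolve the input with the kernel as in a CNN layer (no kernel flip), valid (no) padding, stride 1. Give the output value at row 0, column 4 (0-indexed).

-5

The receptive field on the input at this output position is [6 1 8 / -2 1 -3 / 8 8 -4]. Elementwise product with the kernel and sum: 6·-1 + 1·-2 + 8·-1 + -2·2 + -3·-1 + 8·1 + 8·1 + -4·1.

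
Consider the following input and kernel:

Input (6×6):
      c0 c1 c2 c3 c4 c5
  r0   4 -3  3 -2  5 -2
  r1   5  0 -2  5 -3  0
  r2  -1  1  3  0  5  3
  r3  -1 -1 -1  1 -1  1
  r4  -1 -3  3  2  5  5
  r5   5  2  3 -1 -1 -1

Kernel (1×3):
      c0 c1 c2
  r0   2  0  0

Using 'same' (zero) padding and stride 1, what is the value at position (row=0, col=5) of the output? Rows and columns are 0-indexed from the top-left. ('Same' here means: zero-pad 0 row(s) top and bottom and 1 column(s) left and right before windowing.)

The receptive field on the zero-padded input at this output position is [5 -2 0]. Elementwise product with the kernel and sum: 5·2.

10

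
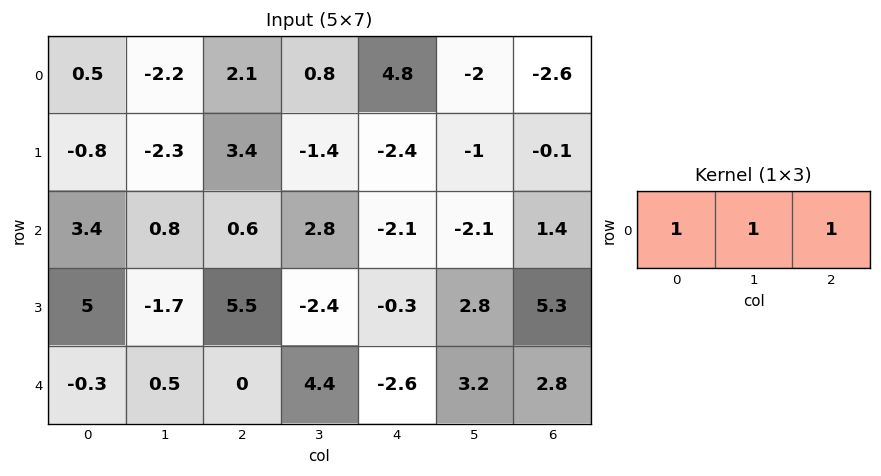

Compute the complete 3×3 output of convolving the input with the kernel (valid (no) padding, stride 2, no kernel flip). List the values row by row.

Output[0,0]: The receptive field on the input at this output position is [0.5 -2.2 2.1]. Elementwise product with the kernel and sum: 0.5·1 + -2.2·1 + 2.1·1.

0.4 7.7 0.2
4.8 1.3 -2.8
0.2 1.8 3.4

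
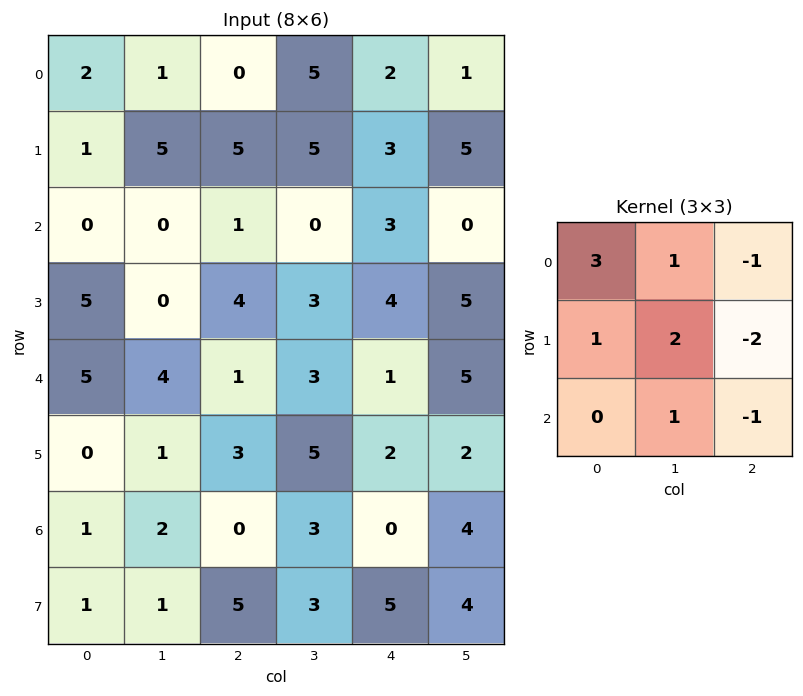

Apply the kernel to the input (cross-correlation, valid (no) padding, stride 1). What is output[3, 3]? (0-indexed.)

The receptive field on the input at this output position is [3 4 5 / 3 1 5 / 5 2 2]. Elementwise product with the kernel and sum: 3·3 + 4·1 + 5·-1 + 3·1 + 1·2 + 5·-2 + 2·1 + 2·-1.

3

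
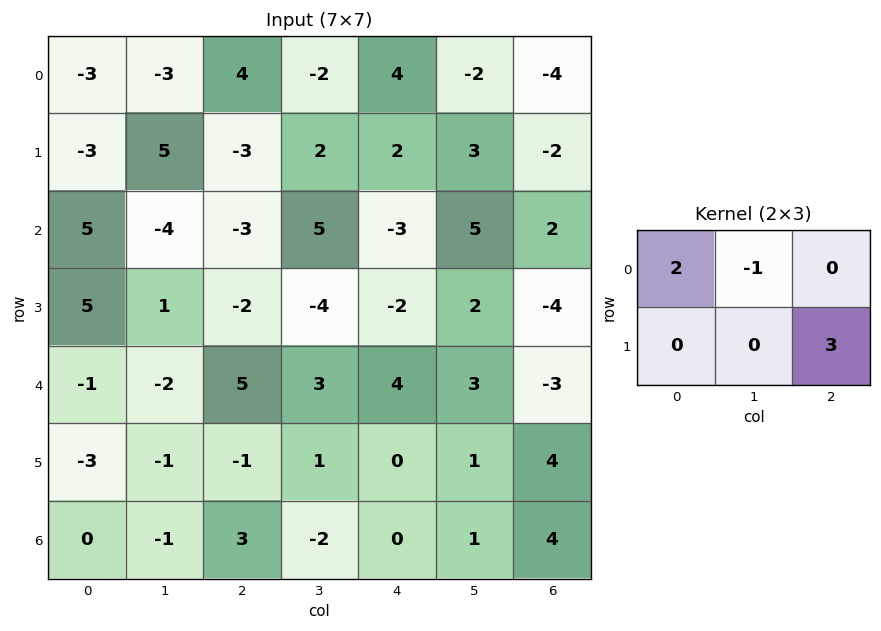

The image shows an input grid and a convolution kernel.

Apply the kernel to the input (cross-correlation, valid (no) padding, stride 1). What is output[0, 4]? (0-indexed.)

The receptive field on the input at this output position is [4 -2 -4 / 2 3 -2]. Elementwise product with the kernel and sum: 4·2 + -2·-1 + -2·3.

4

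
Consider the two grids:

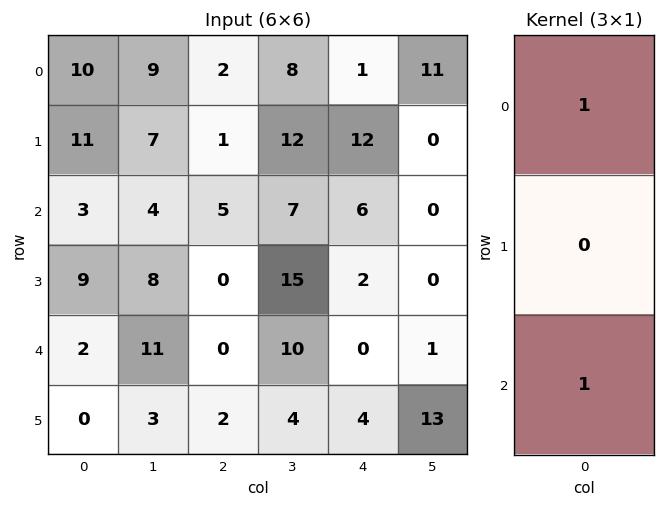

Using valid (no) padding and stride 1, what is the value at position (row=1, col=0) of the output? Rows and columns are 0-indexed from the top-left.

The receptive field on the input at this output position is [11 / 3 / 9]. Elementwise product with the kernel and sum: 11·1 + 9·1.

20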